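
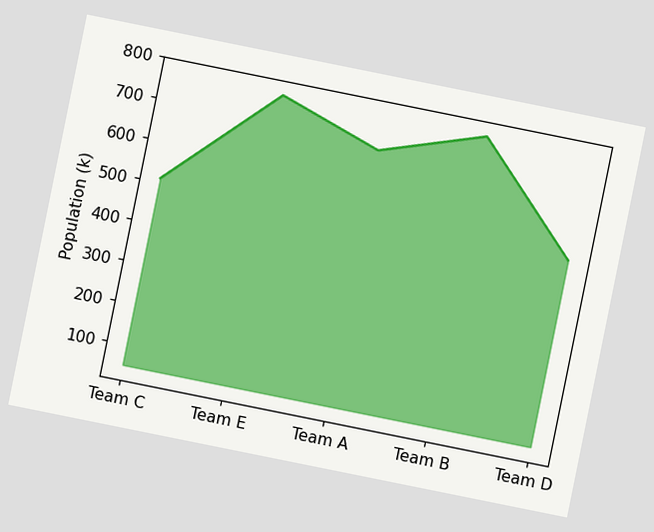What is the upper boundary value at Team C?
The chart is tilted about 11° clockwise. At Team C the upper boundary is at 510k.

510k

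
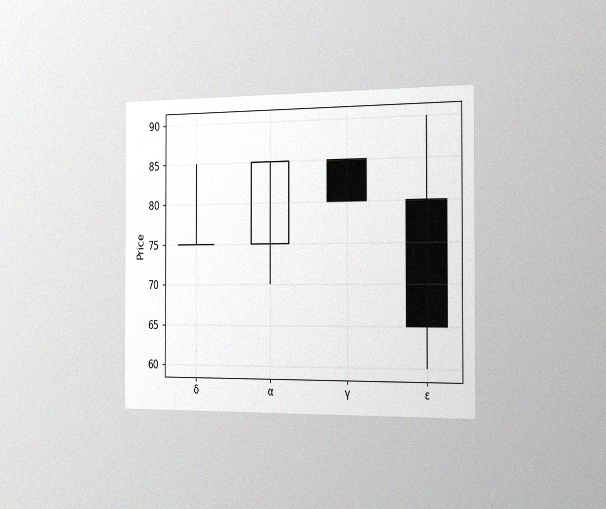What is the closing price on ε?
The chart is viewed slightly from the right, with some photo noise. The ε candle closes at 65.

65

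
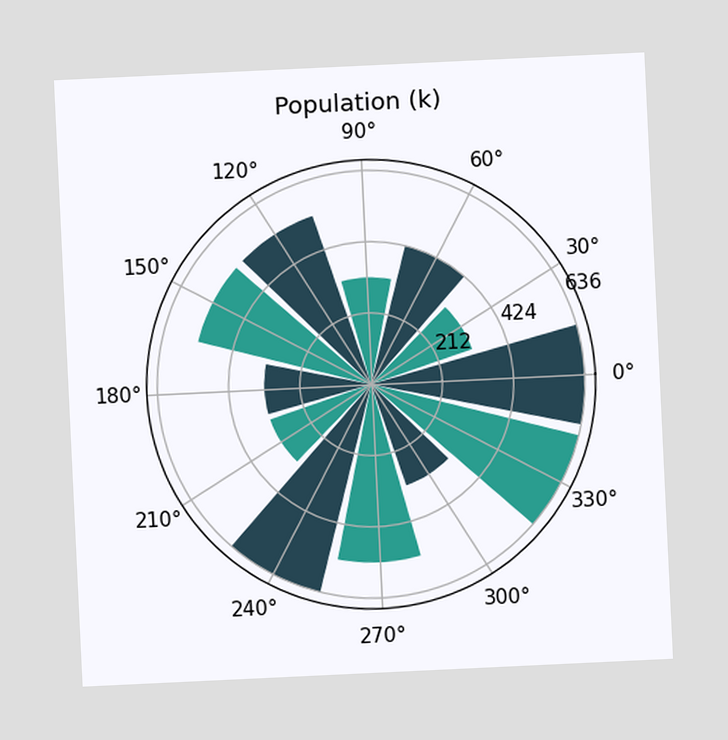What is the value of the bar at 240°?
The chart is tilted about 3° counter-clockwise. The bar at 240° reaches 636k on the radial axis.

636k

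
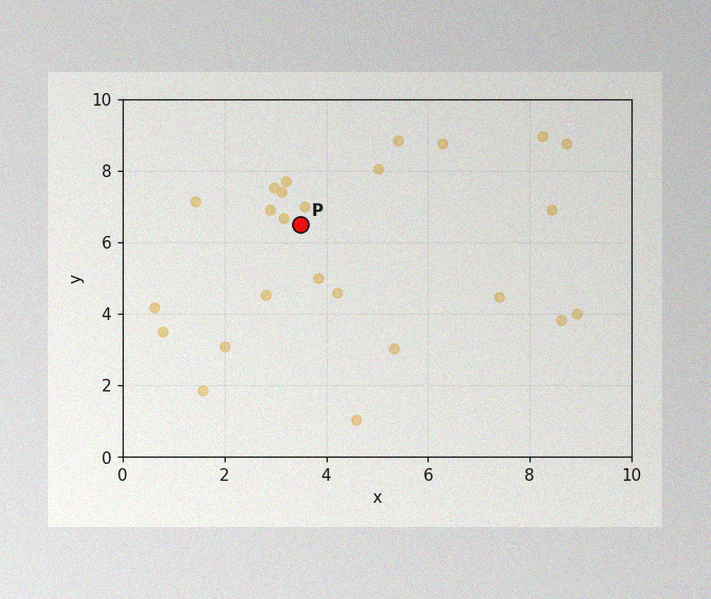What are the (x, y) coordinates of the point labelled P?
The image has some photo noise and uneven lighting. Following the gridlines from P to each axis, P sits at (3.5, 6.5).

(3.5, 6.5)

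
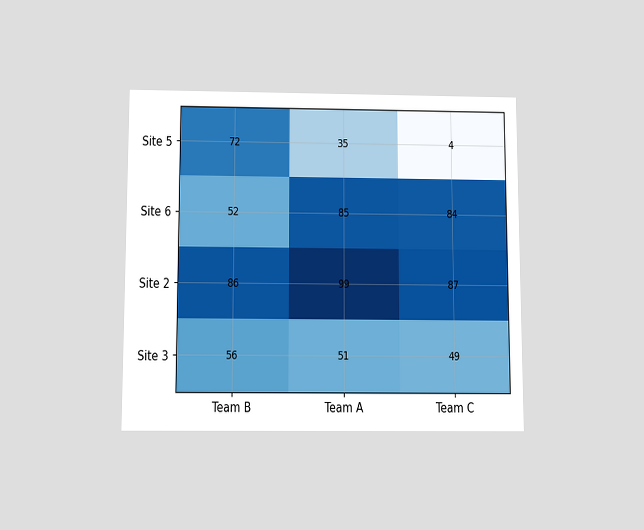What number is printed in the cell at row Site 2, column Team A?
The chart is viewed slightly from below. The (Site 2, Team A) cell reads 99.

99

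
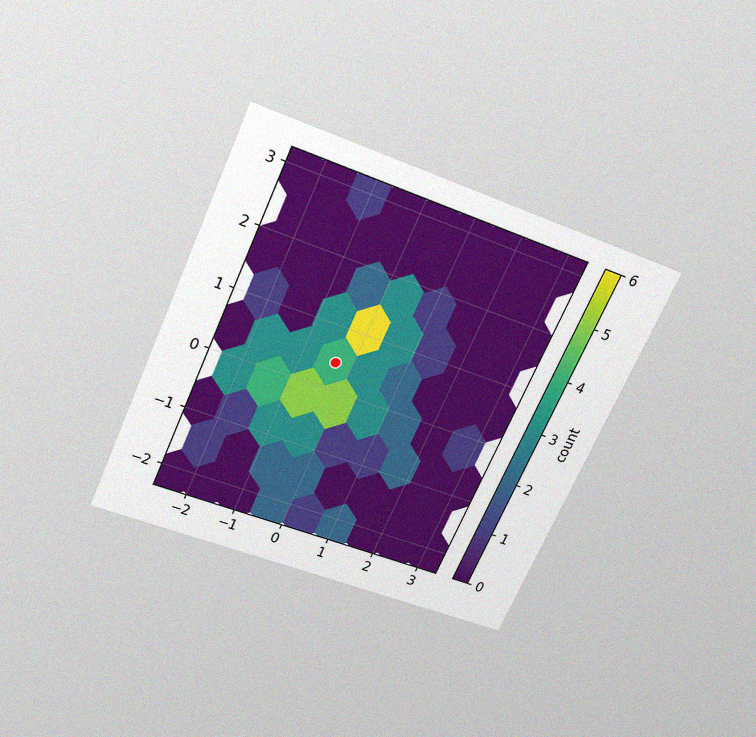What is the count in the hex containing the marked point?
The chart is tilted about 24° clockwise and viewed slightly from above, with some photo noise. The marked hex reads 4 on the colorbar.

4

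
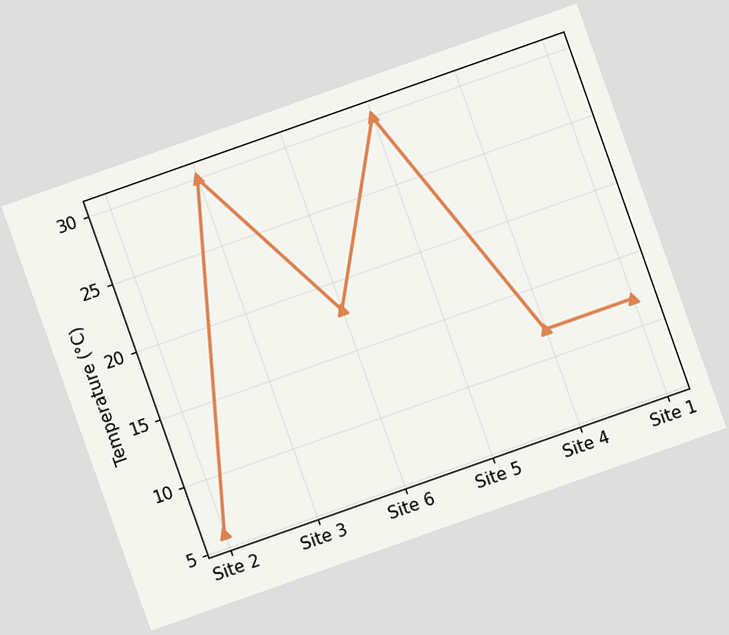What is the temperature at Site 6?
The chart is tilted about 19° counter-clockwise. At Site 6, the line is at 18°C.

18°C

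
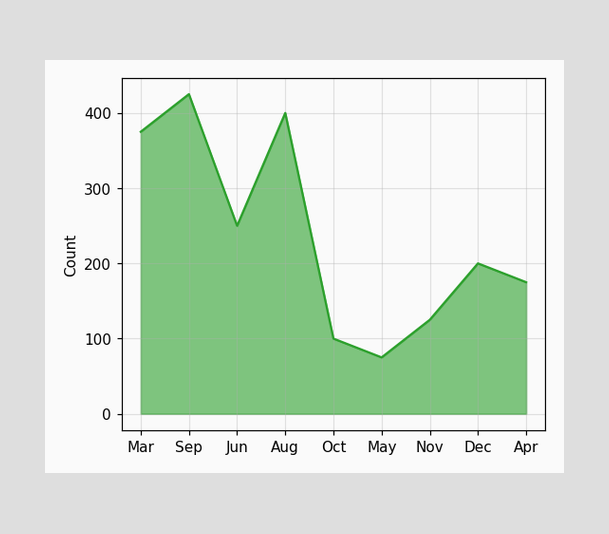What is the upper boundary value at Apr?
175

At Apr the upper boundary is at 175.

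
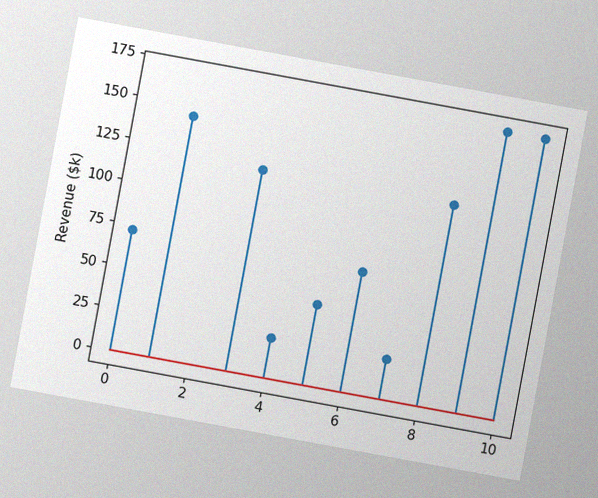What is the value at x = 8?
$120k

The chart is tilted about 10° clockwise, with some photo noise. The stem at x=8 reaches $120k.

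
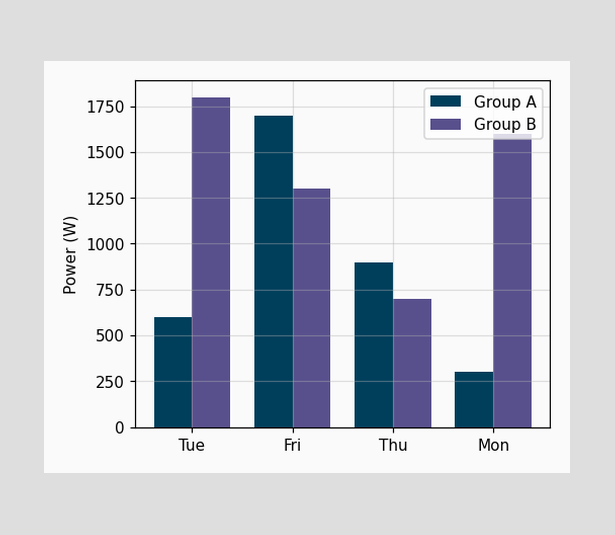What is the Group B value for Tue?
The Group B bar at Tue reaches 1800W on the y-axis.

1800W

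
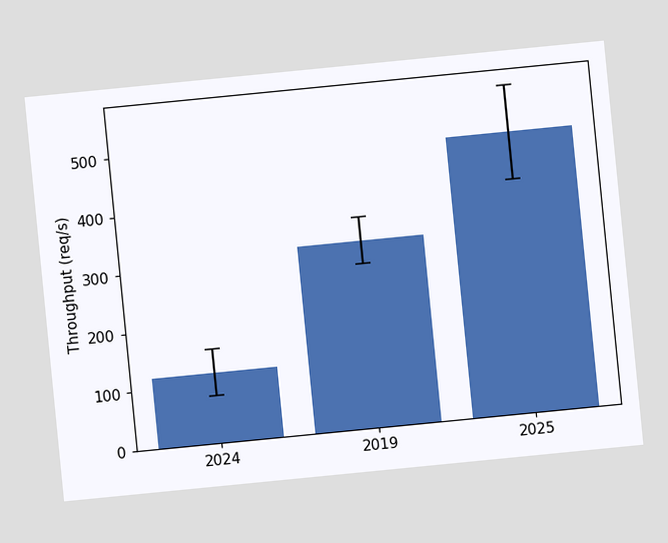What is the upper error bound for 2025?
560req/s

The chart is tilted about 6° counter-clockwise. The 2025 bar's upper whisker reaches 560req/s.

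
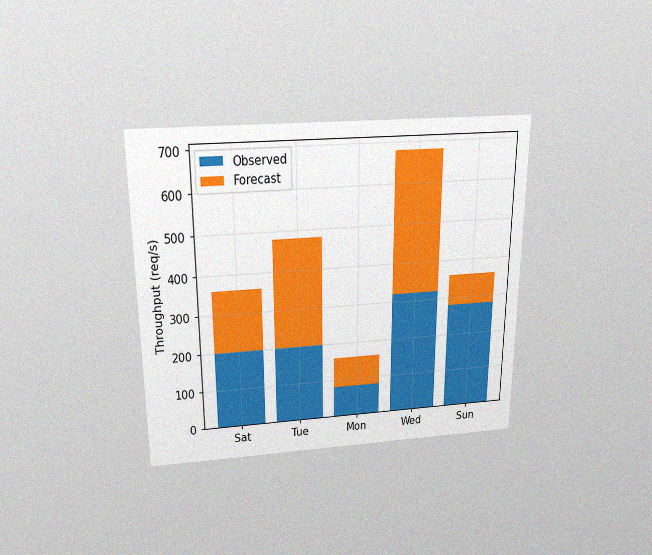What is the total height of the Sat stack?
360req/s

The chart is viewed slightly from above, with some photo noise. The Sat stack's top reaches 360req/s on the y-axis.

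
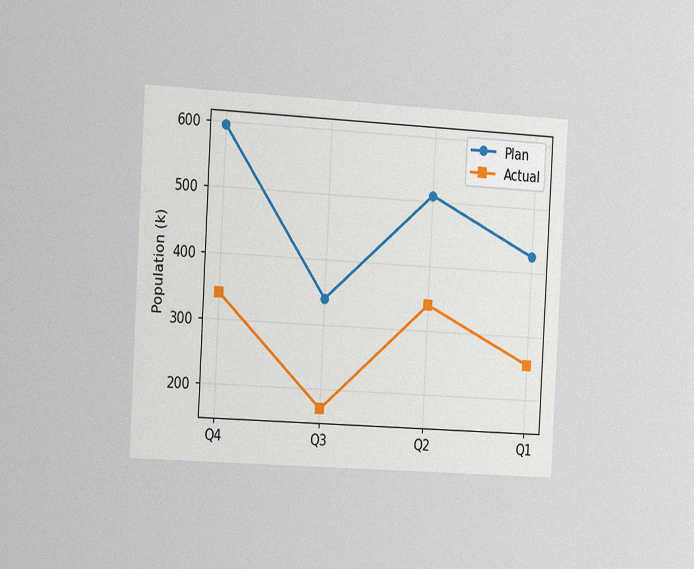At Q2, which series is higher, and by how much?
Plan, by 170k

The chart is tilted about 3° clockwise and viewed slightly from the left, with some photo noise. At Q2, Plan sits above the other line by 170k.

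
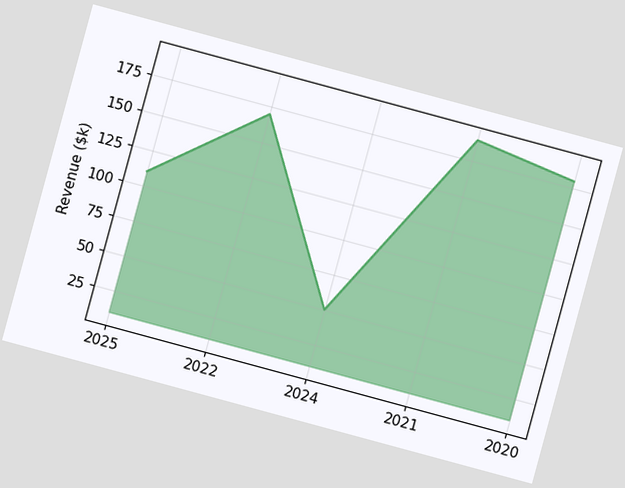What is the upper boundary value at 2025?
The chart is tilted about 15° clockwise. At 2025 the upper boundary is at $110k.

$110k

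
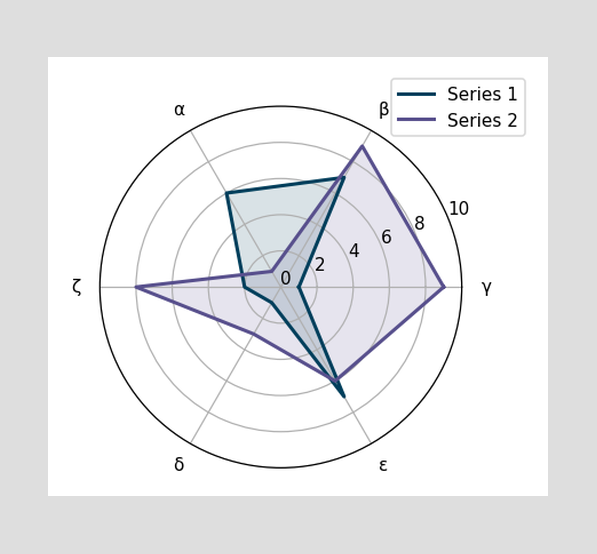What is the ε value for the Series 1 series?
On the ε axis, Series 1 reaches 7.

7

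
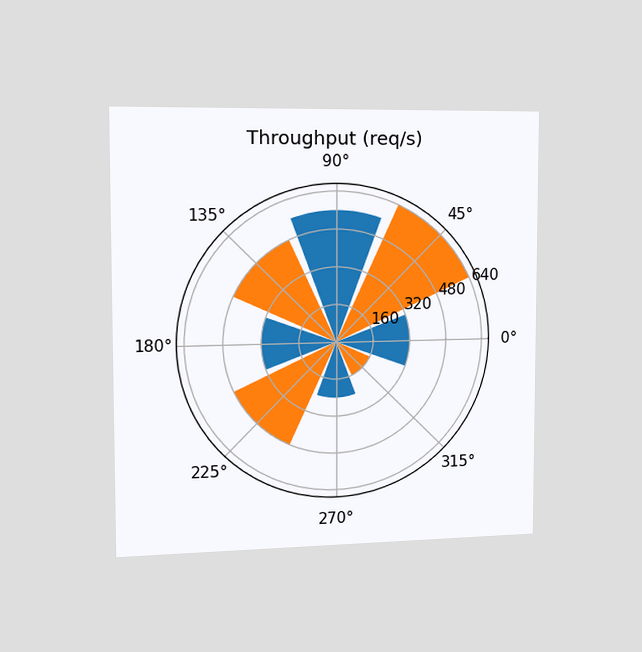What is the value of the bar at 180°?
320req/s

The chart is viewed slightly from the left. The bar at 180° reaches 320req/s on the radial axis.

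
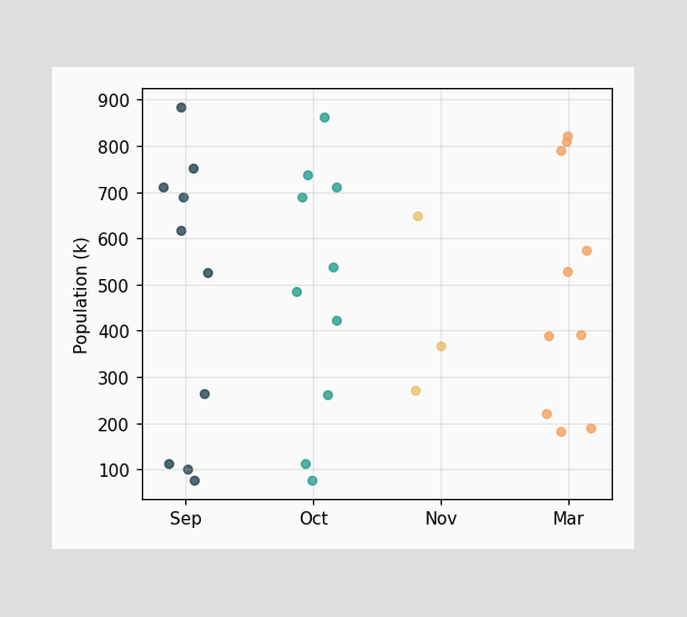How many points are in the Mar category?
10

Counting the markers in the Mar column gives 10.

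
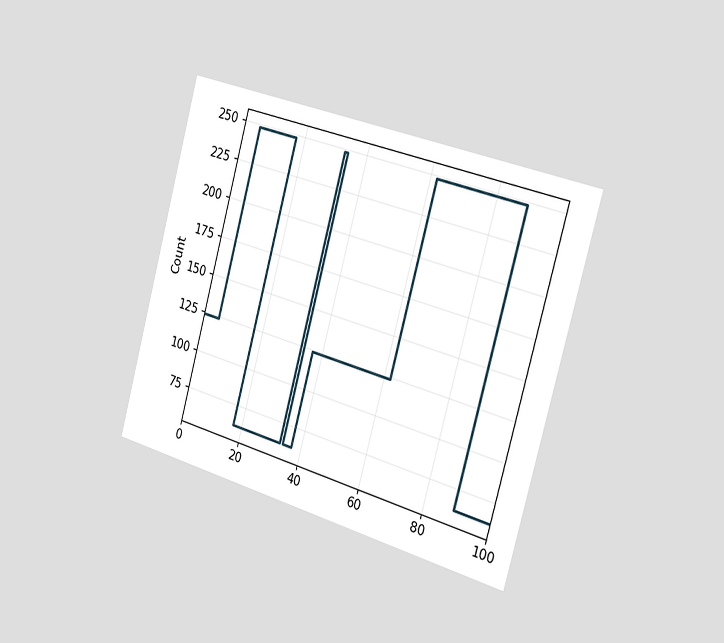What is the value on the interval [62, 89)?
248

The chart is tilted about 15° clockwise and viewed slightly from the right. On [62, 89) the step sits at 248.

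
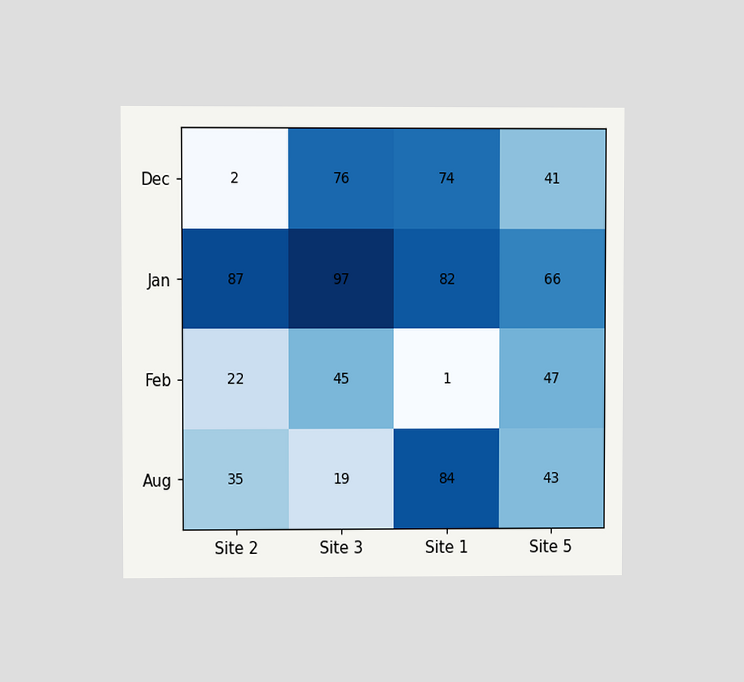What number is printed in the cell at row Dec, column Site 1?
The chart is viewed at a slight angle. The (Dec, Site 1) cell reads 74.

74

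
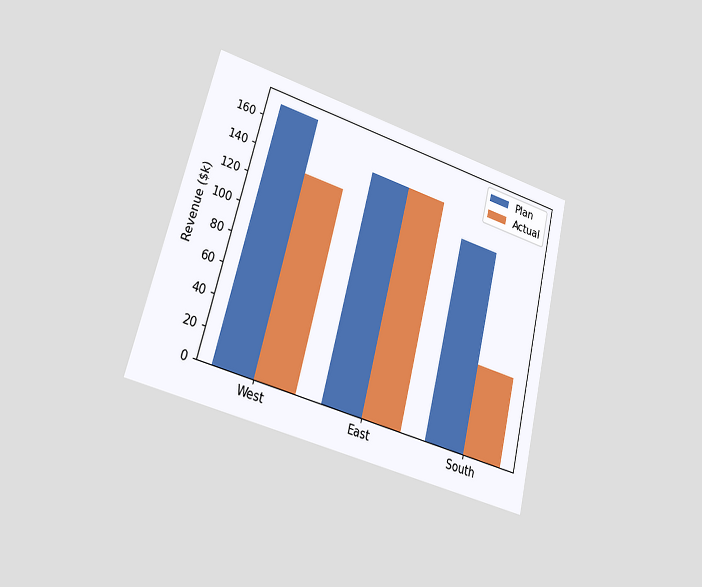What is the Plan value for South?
The chart is tilted about 14° clockwise and viewed at a slight angle. The Plan bar at South reaches $133k on the y-axis.

$133k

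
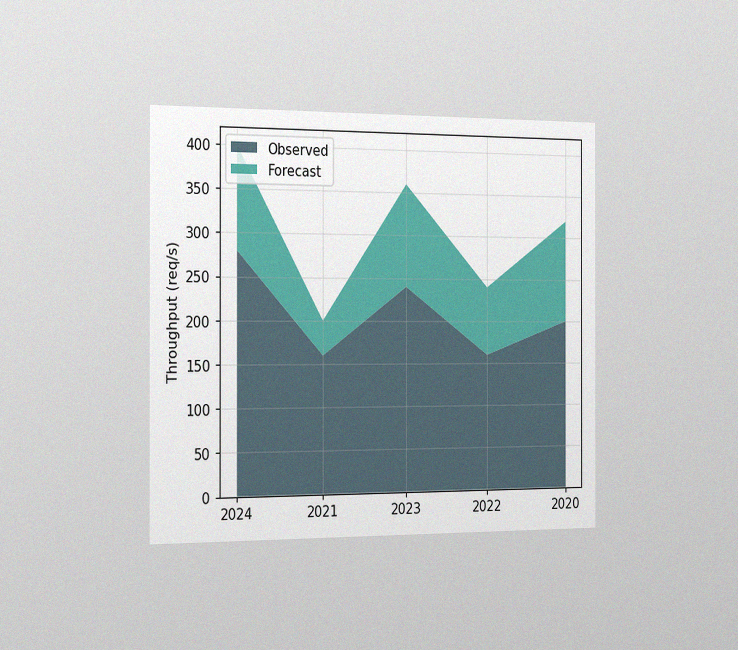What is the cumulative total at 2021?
200req/s

The chart is viewed slightly from the left, with some photo noise. The stacked total at 2021 reaches 200req/s.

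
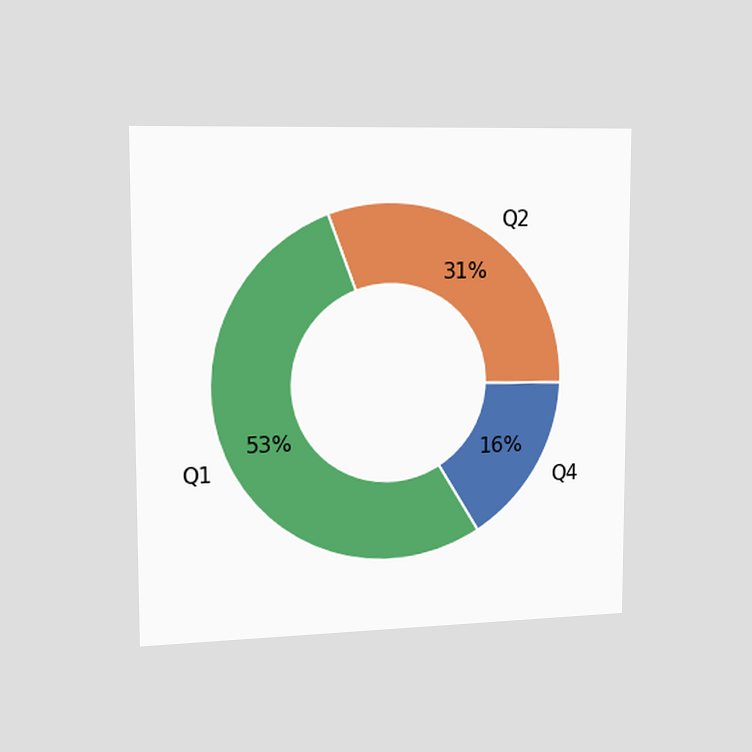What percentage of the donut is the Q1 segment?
53%

The chart is viewed slightly from the left. The Q1 segment takes up 53% of the ring.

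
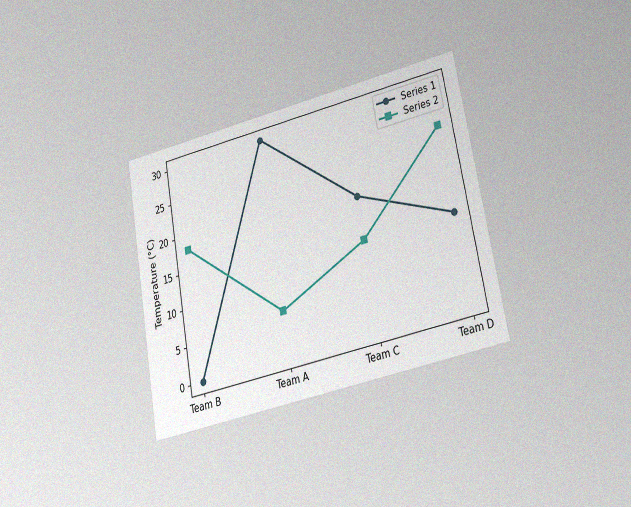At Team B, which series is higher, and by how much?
The chart is tilted about 10° counter-clockwise and viewed at a slight angle, with some photo noise. At Team B, Series 2 sits above the other line by 18°C.

Series 2, by 18°C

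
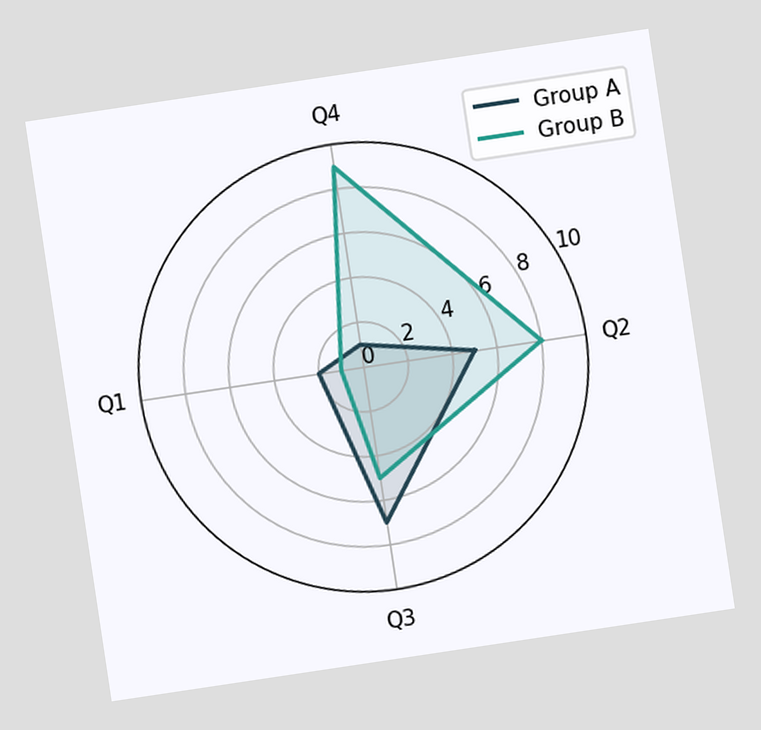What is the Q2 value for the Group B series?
The chart is tilted about 8° counter-clockwise. On the Q2 axis, Group B reaches 8.

8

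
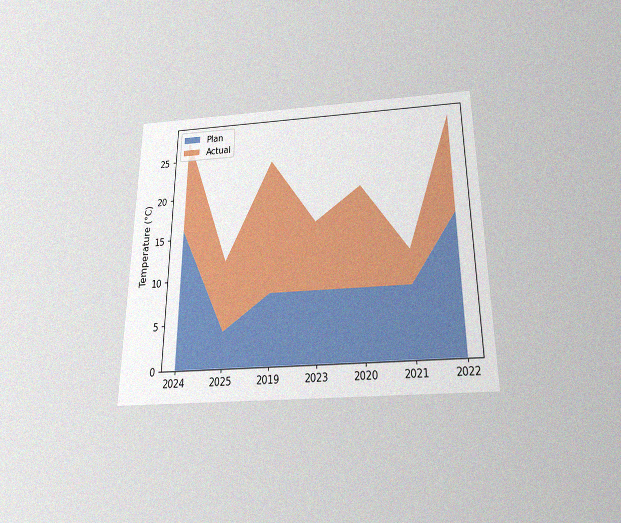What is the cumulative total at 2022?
The chart is viewed slightly from below, with some photo noise. The stacked total at 2022 reaches 28°C.

28°C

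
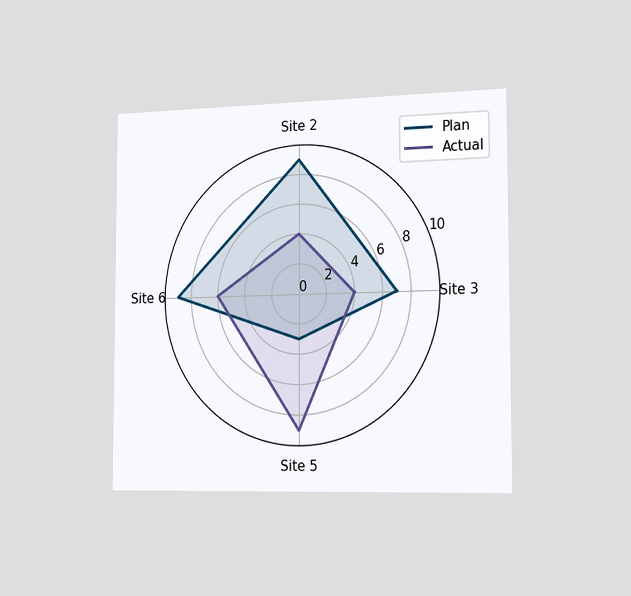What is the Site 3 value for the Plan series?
The chart is viewed slightly from the right. On the Site 3 axis, Plan reaches 7.

7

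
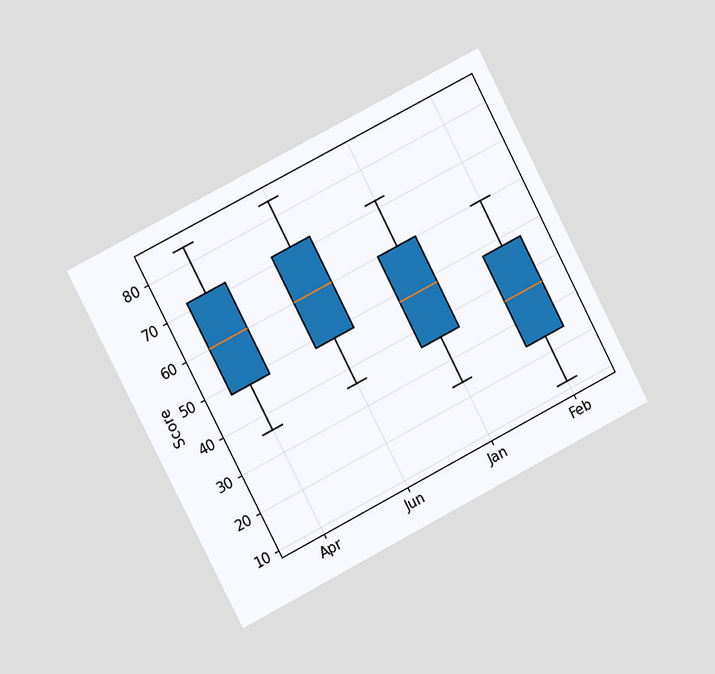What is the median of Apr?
60

The chart is tilted about 27° counter-clockwise and viewed slightly from the left. The median line in the Apr box sits at 60.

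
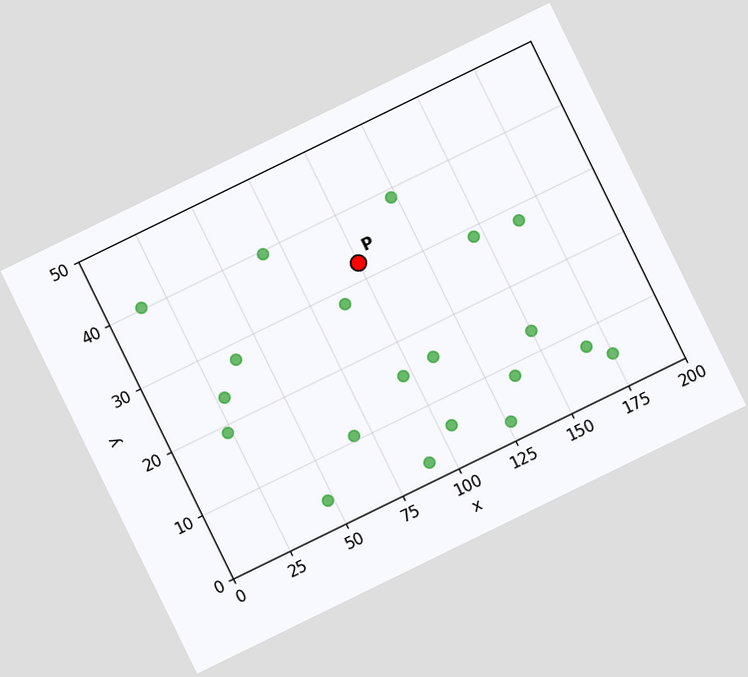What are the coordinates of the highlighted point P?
(100, 32.5)

The chart is tilted about 26° counter-clockwise. Following the gridlines from P to each axis, P sits at (100, 32.5).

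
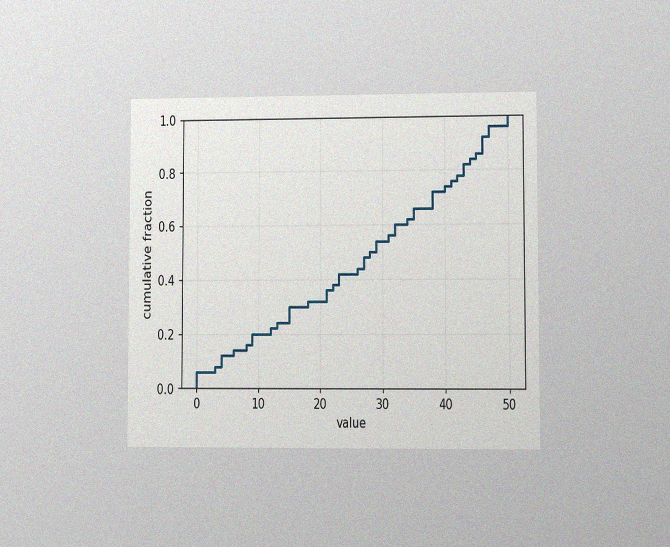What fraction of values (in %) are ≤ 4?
12%

The chart is viewed at a slight angle, with some photo noise. At x=4 the ECDF step is at 12%.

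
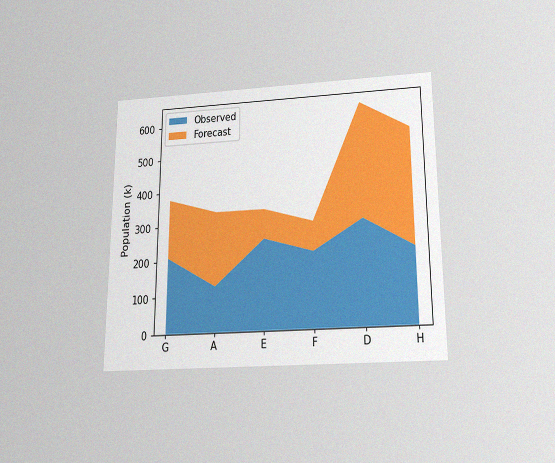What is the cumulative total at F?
294k

The chart is viewed slightly from below, with some photo noise. The stacked total at F reaches 294k.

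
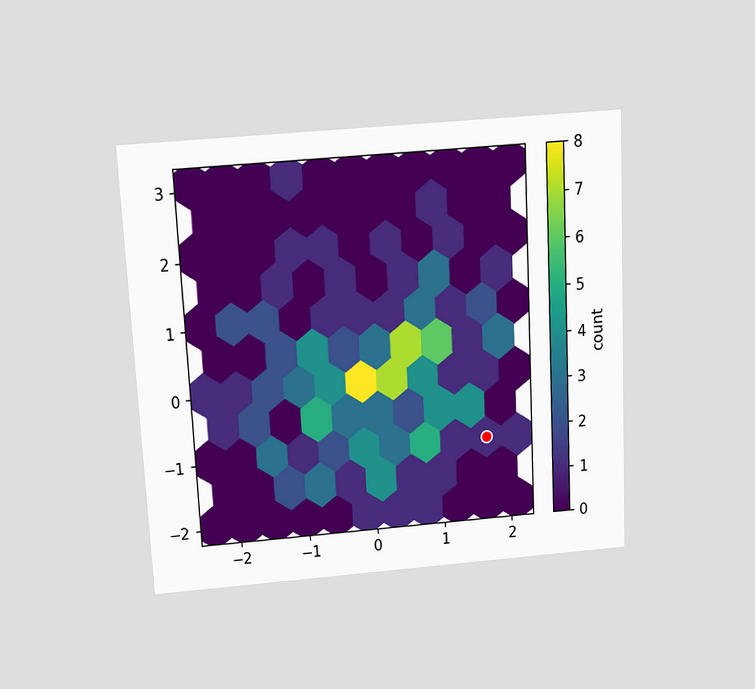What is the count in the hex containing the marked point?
The chart is tilted about 3° counter-clockwise and viewed slightly from above. The marked hex reads 1 on the colorbar.

1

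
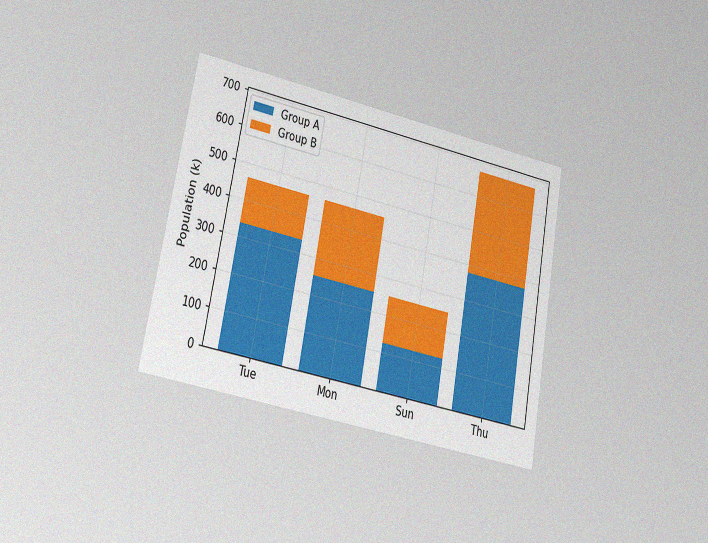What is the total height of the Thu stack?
The chart is tilted about 11° clockwise and viewed at a slight angle, with some photo noise. The Thu stack's top reaches 672k on the y-axis.

672k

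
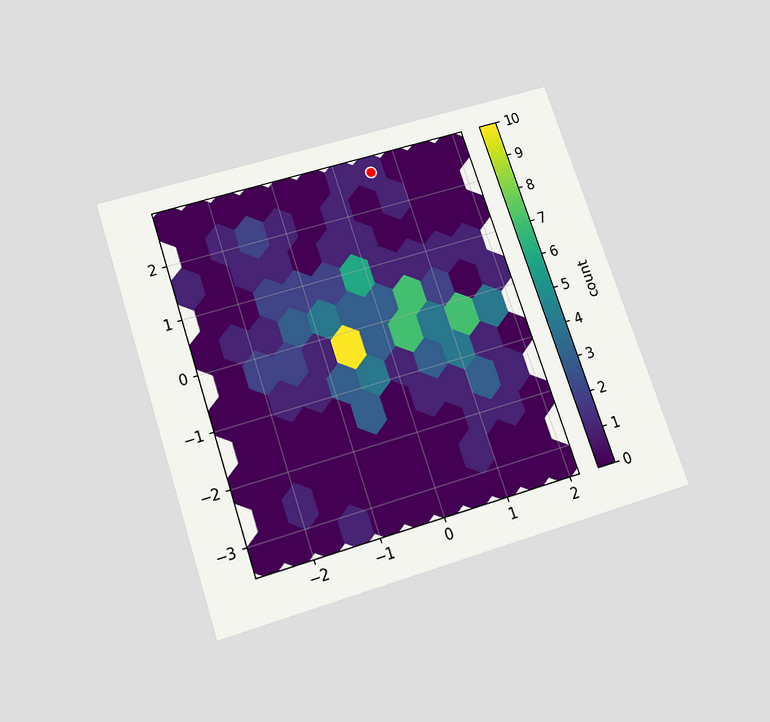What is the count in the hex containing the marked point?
The chart is tilted about 18° counter-clockwise and viewed slightly from below. The marked hex reads 1 on the colorbar.

1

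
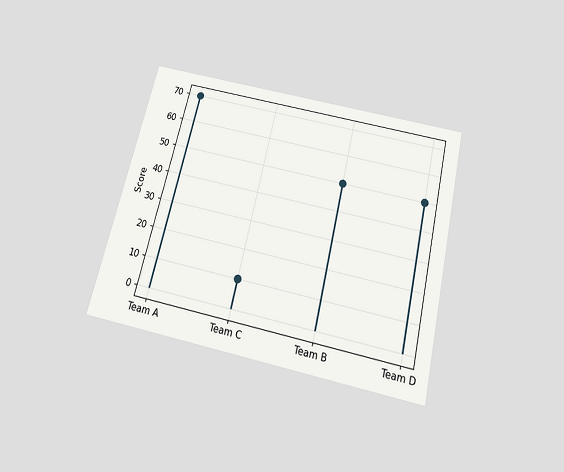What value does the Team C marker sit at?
10

The chart is tilted about 13° clockwise and viewed slightly from below. The Team C marker sits at 10.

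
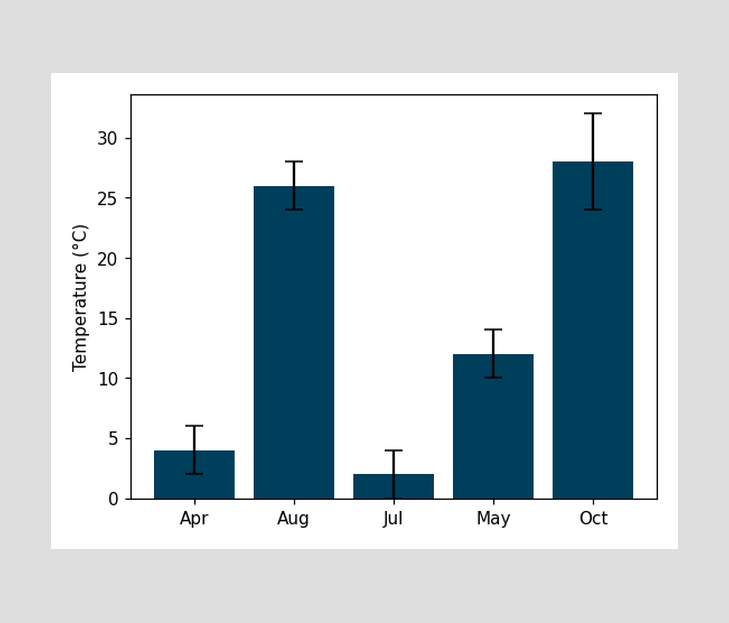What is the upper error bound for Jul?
The Jul bar's upper whisker reaches 4°C.

4°C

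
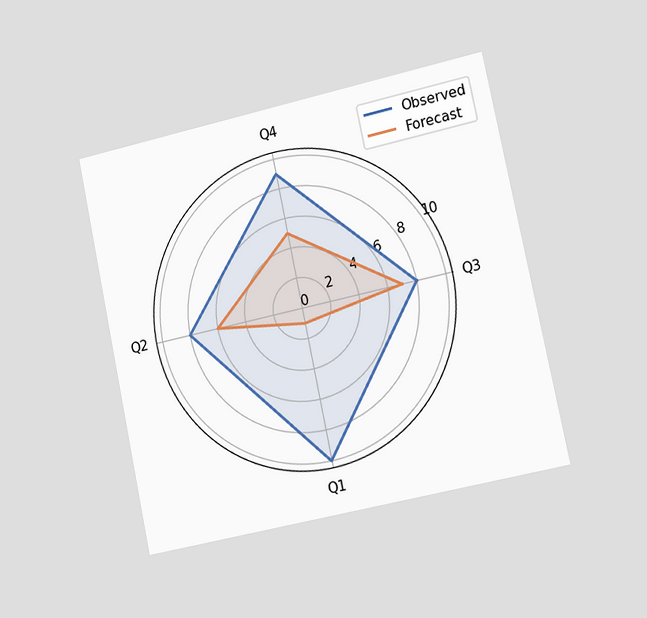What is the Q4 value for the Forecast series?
5

The chart is tilted about 12° counter-clockwise and viewed slightly from the right. On the Q4 axis, Forecast reaches 5.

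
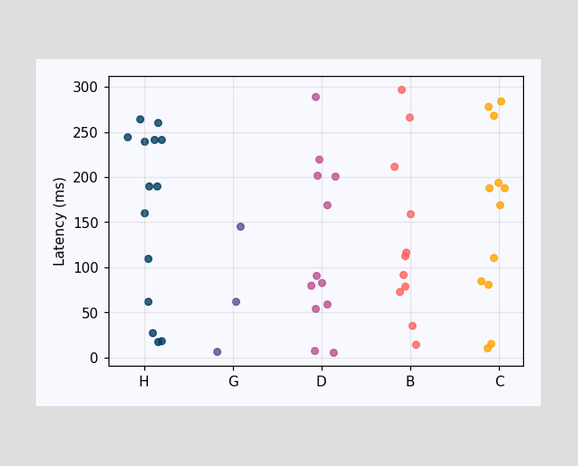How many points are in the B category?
Counting the markers in the B column gives 11.

11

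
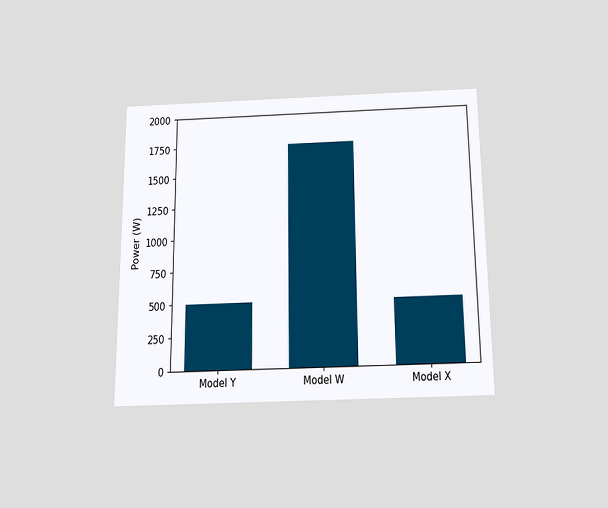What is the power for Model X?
500W

The chart is viewed slightly from below. Reading along the chart's y-axis, the Model X bar reaches 500W.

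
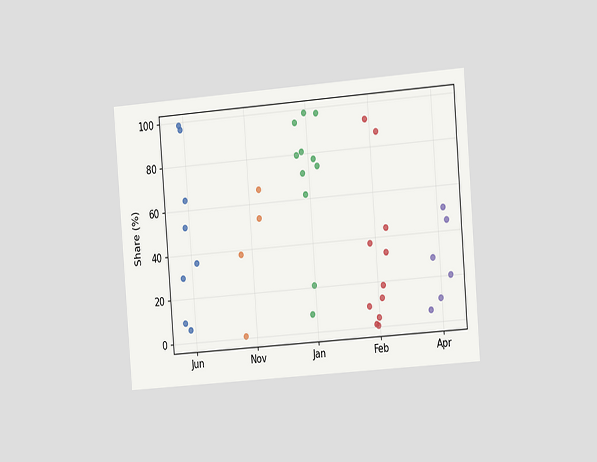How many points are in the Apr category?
The chart is tilted about 4° counter-clockwise and viewed slightly from the right. Counting the markers in the Apr column gives 6.

6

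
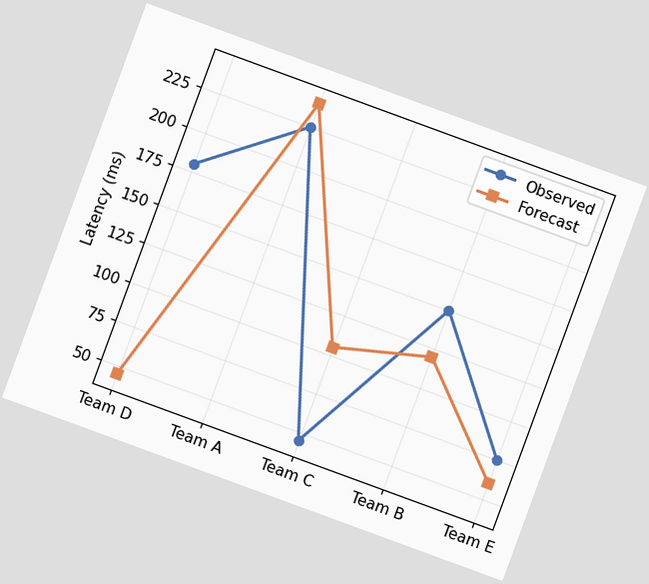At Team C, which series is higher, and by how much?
The chart is tilted about 20° clockwise. At Team C, Forecast sits above the other line by 60ms.

Forecast, by 60ms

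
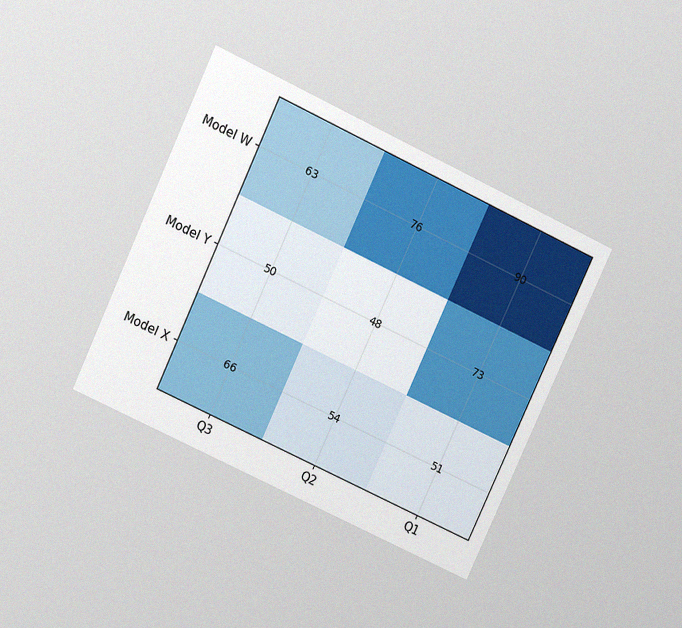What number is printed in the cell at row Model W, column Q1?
The chart is tilted about 25° clockwise and viewed at a slight angle, with some photo noise. The (Model W, Q1) cell reads 90.

90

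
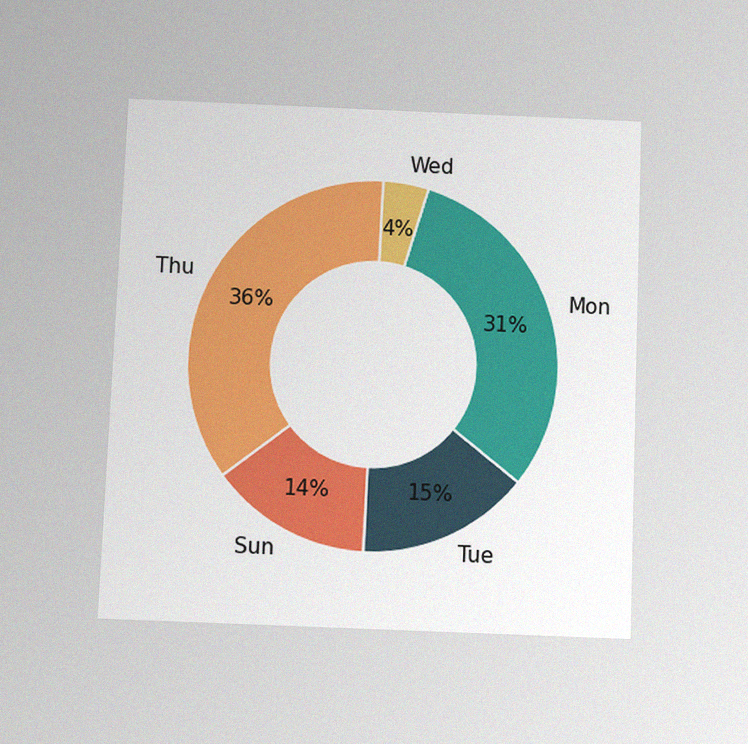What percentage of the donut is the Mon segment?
31%

The chart is tilted about 2° clockwise and viewed slightly from below, with some photo noise. The Mon segment takes up 31% of the ring.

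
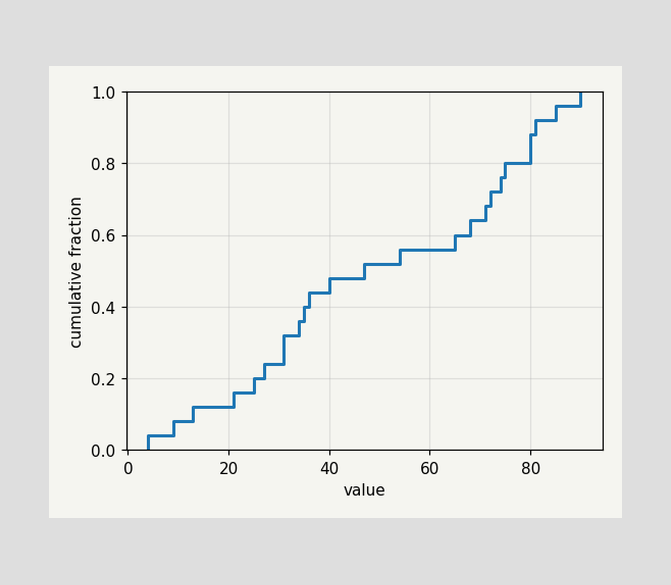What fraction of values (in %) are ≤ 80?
88%

At x=80 the ECDF step is at 88%.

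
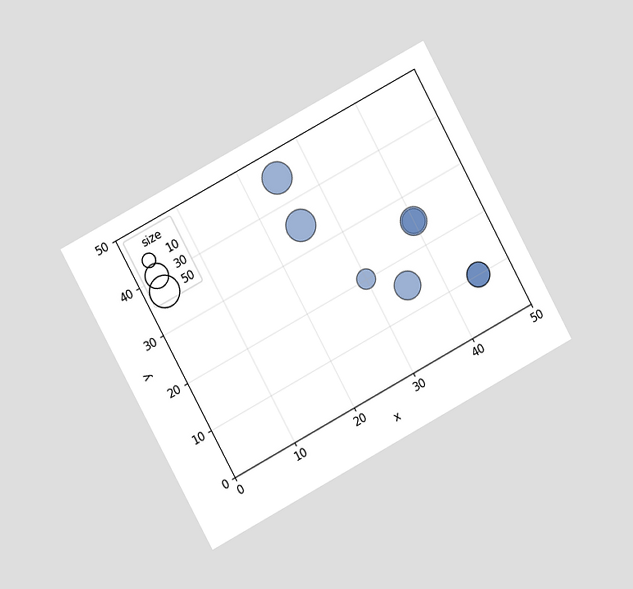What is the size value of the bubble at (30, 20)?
20

The chart is tilted about 28° counter-clockwise and viewed slightly from the left. Matching the bubble at (30, 20) against the size legend gives 20.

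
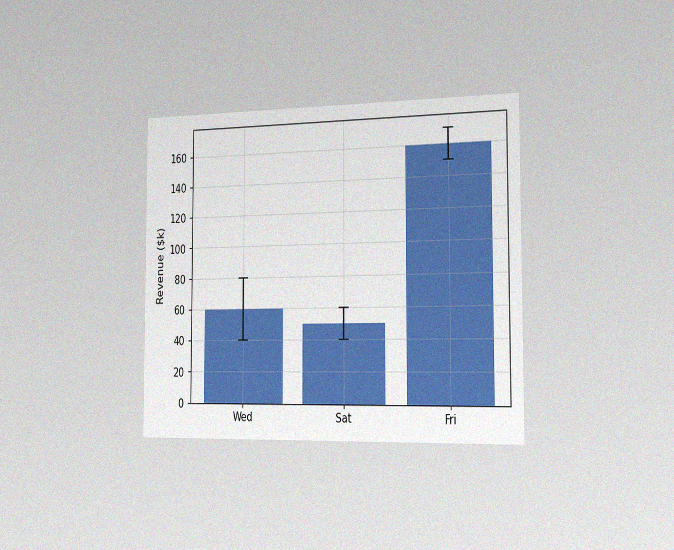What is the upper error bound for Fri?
The chart is viewed slightly from the right, with some photo noise. The Fri bar's upper whisker reaches $170k.

$170k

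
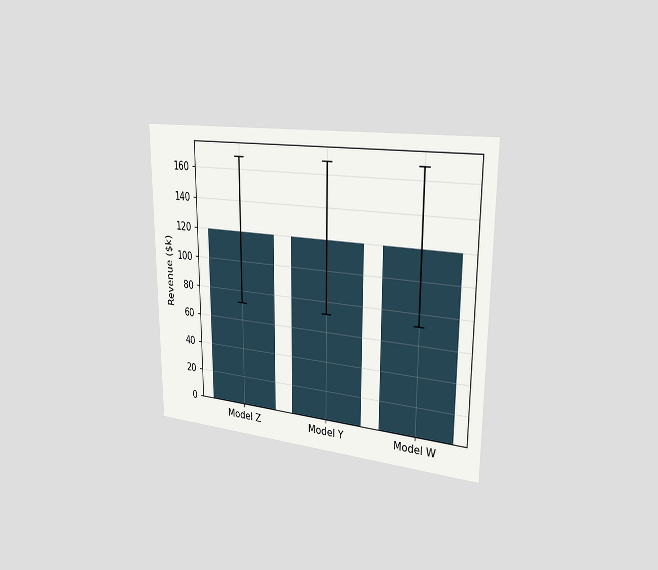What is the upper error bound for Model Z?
The chart is viewed slightly from the right. The Model Z bar's upper whisker reaches $168k.

$168k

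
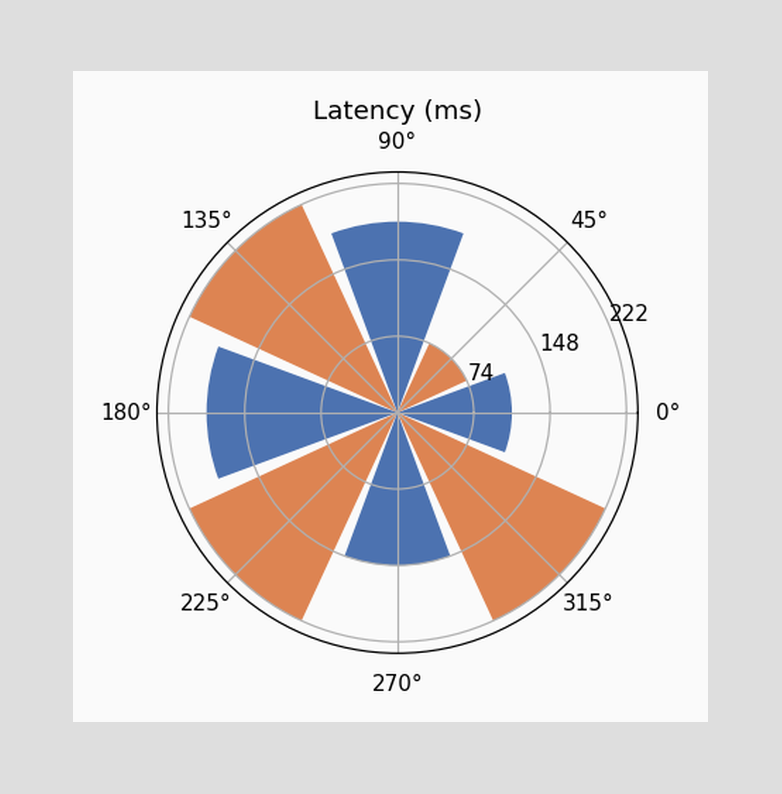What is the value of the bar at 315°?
The bar at 315° reaches 222ms on the radial axis.

222ms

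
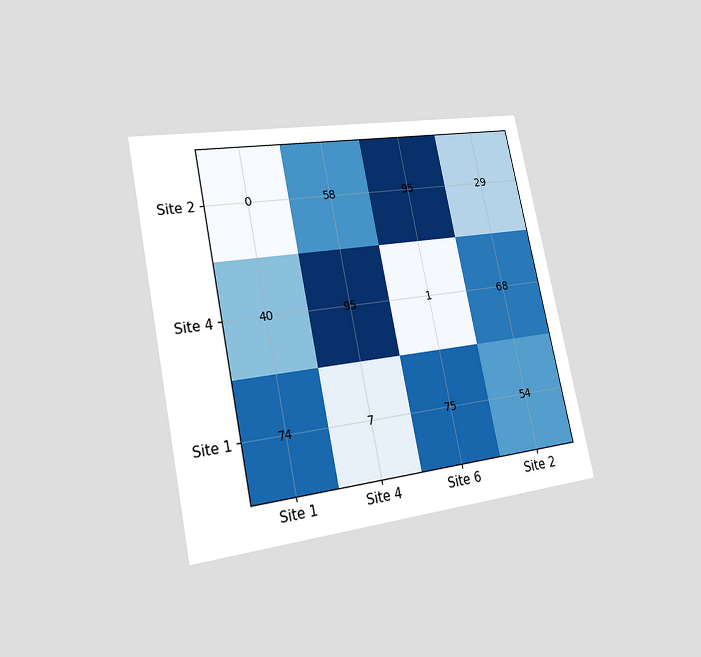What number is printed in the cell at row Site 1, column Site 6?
The chart is tilted about 12° counter-clockwise and viewed slightly from the left. The (Site 1, Site 6) cell reads 75.

75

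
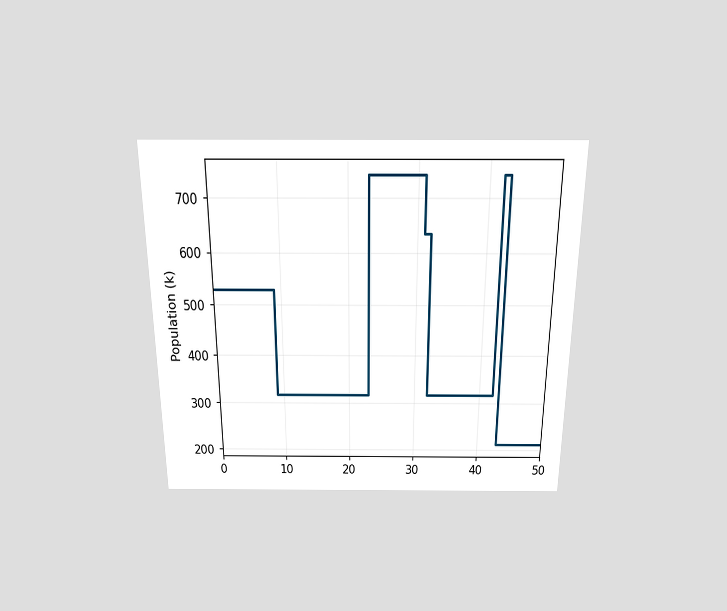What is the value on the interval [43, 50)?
212k

The chart is viewed slightly from above. On [43, 50) the step sits at 212k.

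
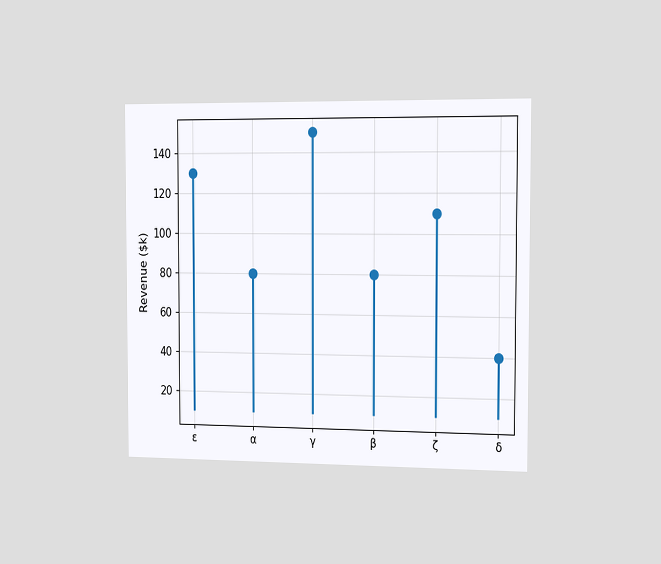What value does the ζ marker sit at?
$110k

The chart is viewed slightly from the right. The ζ marker sits at $110k.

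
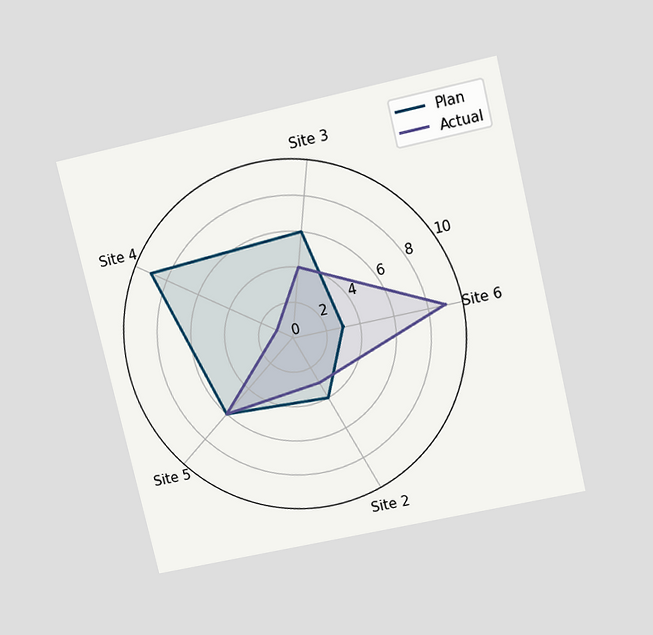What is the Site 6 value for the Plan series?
The chart is tilted about 13° counter-clockwise and viewed slightly from above. On the Site 6 axis, Plan reaches 3.

3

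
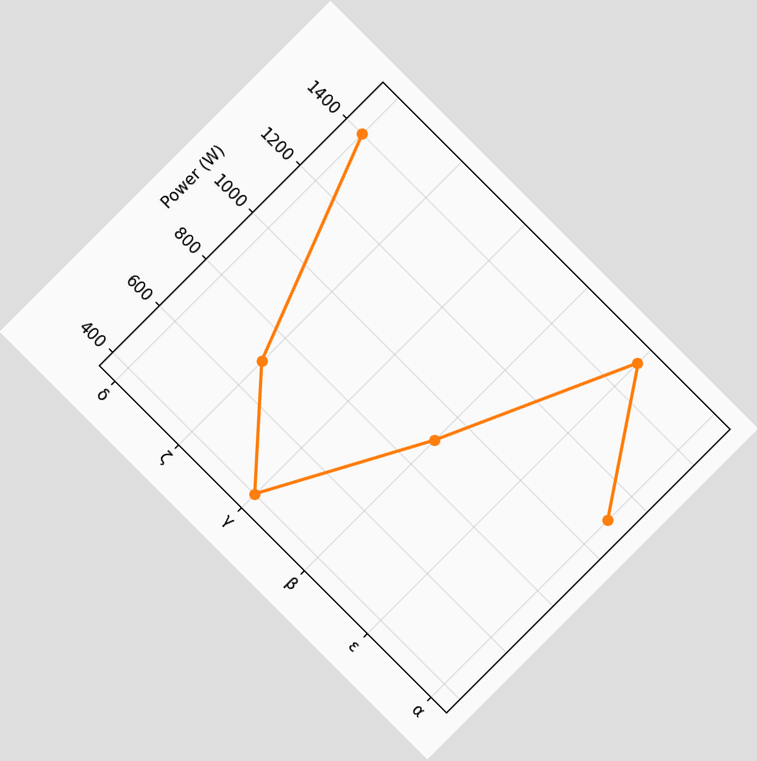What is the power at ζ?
700W

The chart is tilted about 45° clockwise. At ζ, the line is at 700W.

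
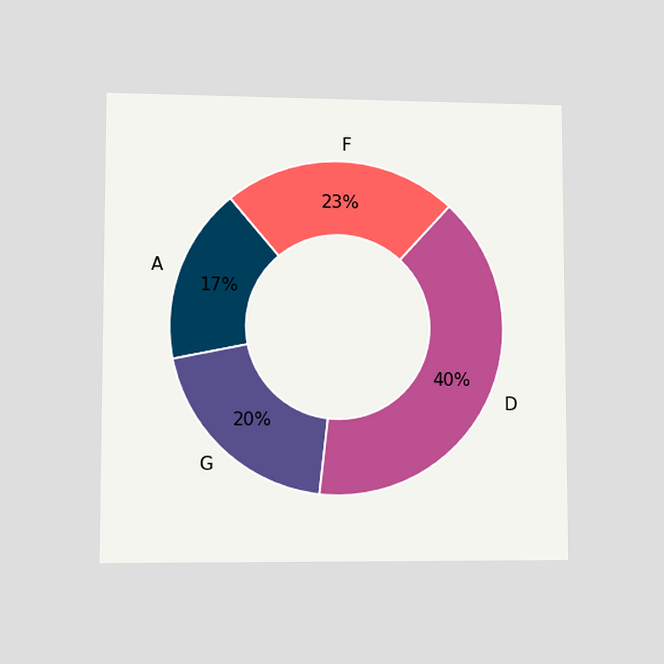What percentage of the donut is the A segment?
The chart is viewed at a slight angle. The A segment takes up 17% of the ring.

17%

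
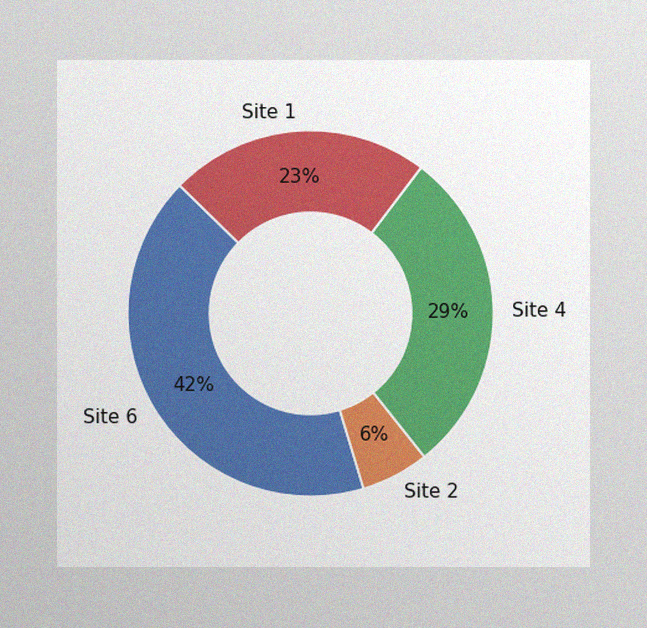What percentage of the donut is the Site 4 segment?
29%

The image has some photo noise and uneven lighting. The Site 4 segment takes up 29% of the ring.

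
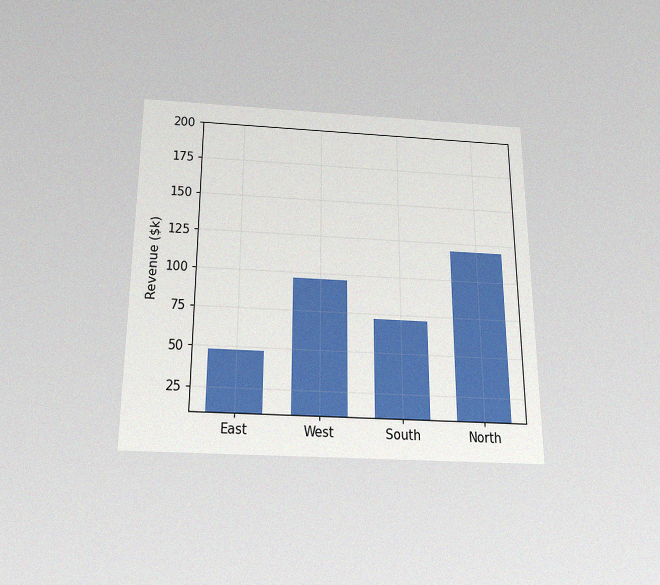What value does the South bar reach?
The chart is viewed slightly from below, with some photo noise. Reading along the chart's y-axis, the South bar reaches $72k.

$72k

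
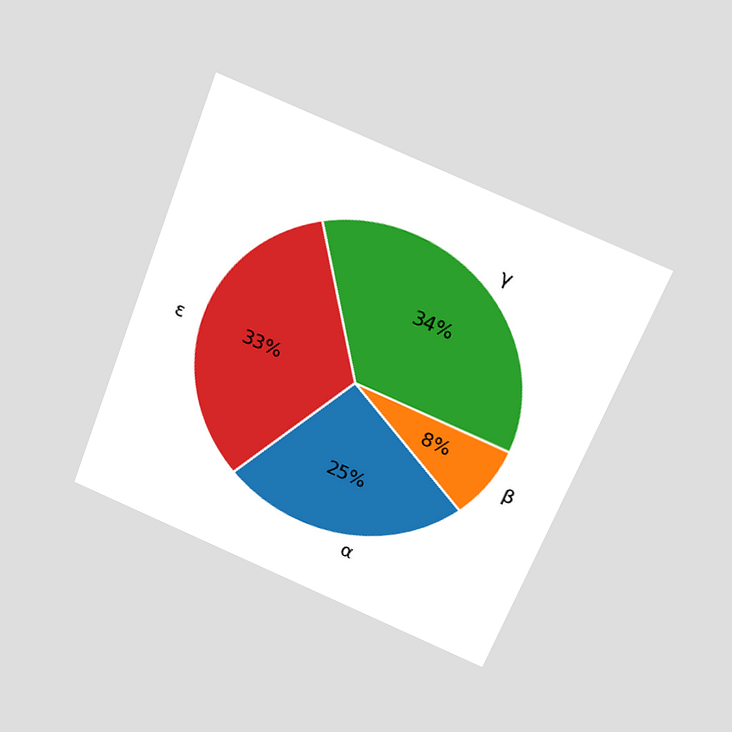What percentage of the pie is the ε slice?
The chart is tilted about 21° clockwise and viewed slightly from above. The ε slice takes up 33% of the pie.

33%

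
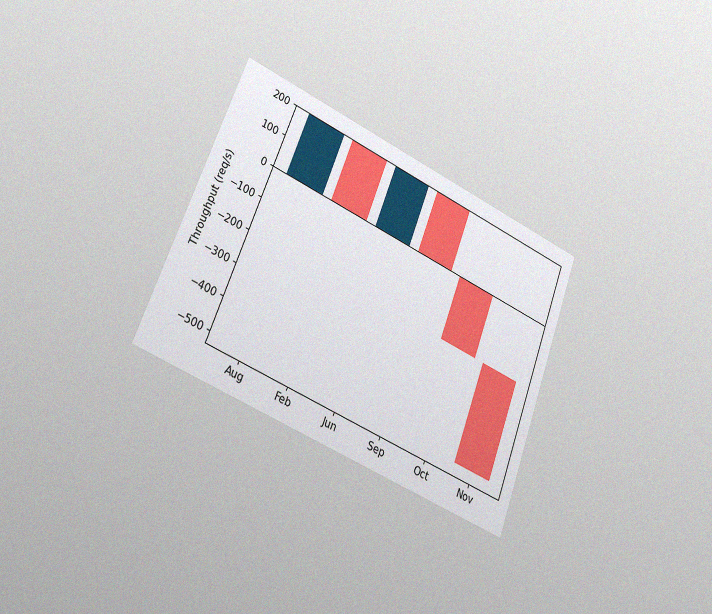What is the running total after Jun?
200req/s

The chart is tilted about 21° clockwise and viewed slightly from the left, with some photo noise. After Jun the running total reaches 200req/s.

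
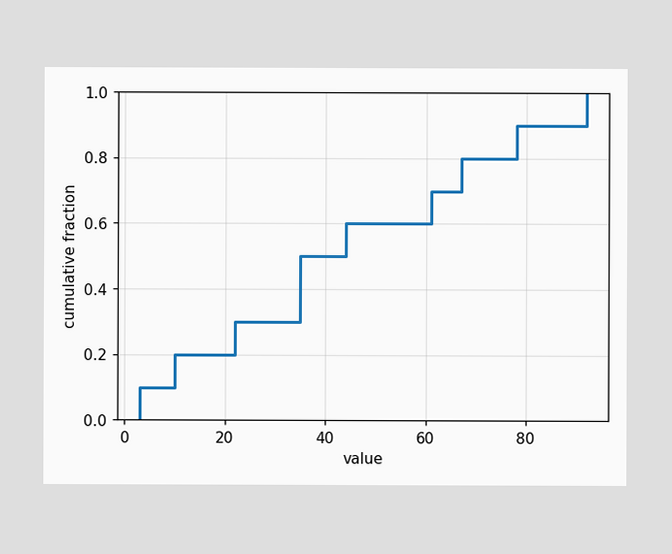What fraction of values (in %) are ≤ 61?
70%

At x=61 the ECDF step is at 70%.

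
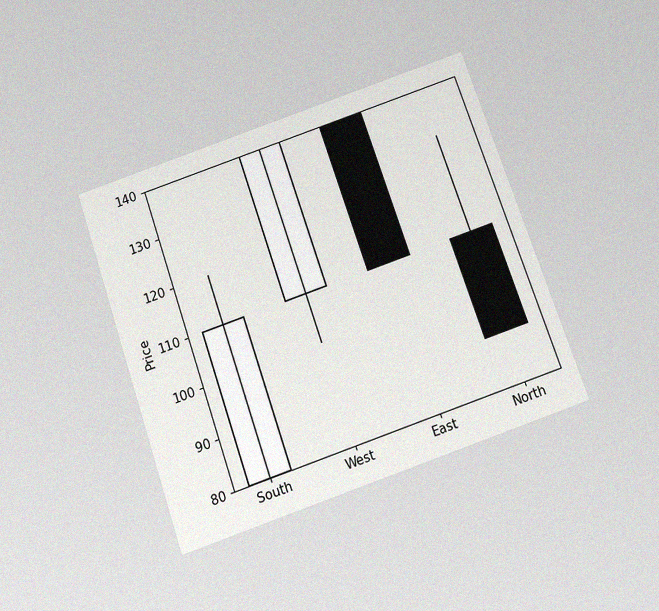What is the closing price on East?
110

The chart is tilted about 19° counter-clockwise and viewed slightly from below, with some photo noise. The East candle closes at 110.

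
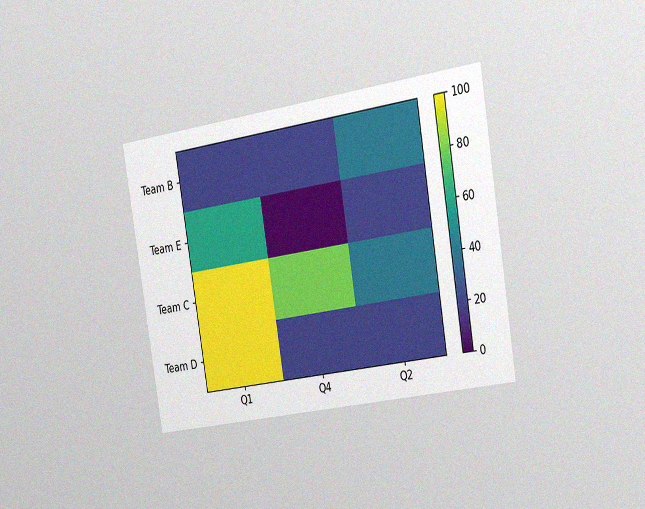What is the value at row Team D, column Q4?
The chart is tilted about 9° counter-clockwise and viewed slightly from the right, with some photo noise. Matching cell (Team D, Q4) against the colorbar gives 20.

20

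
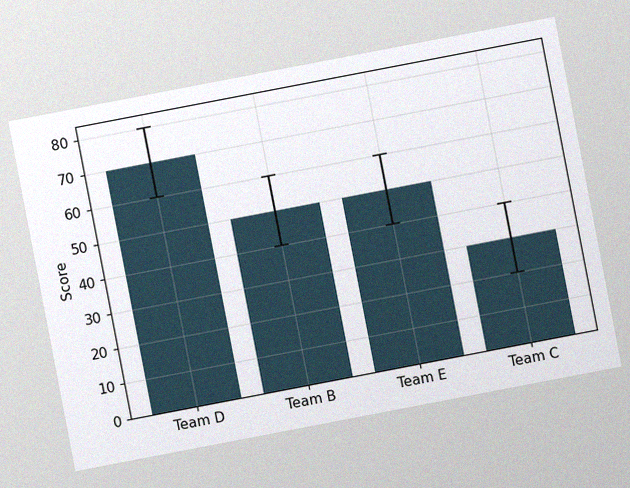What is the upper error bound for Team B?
60

The chart is tilted about 11° counter-clockwise, with some photo noise. The Team B bar's upper whisker reaches 60.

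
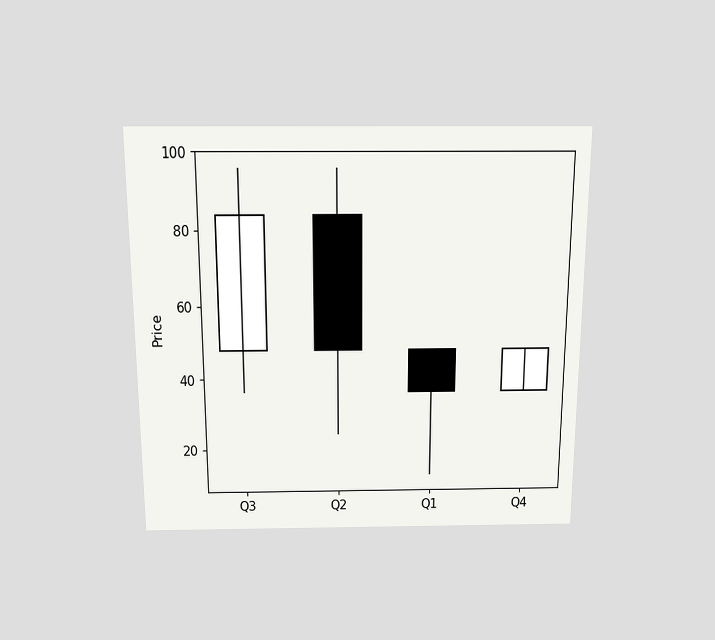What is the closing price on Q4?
48

The chart is viewed slightly from above. The Q4 candle closes at 48.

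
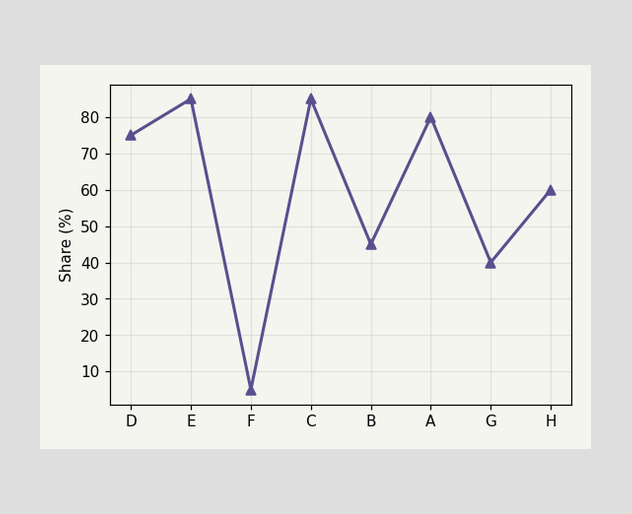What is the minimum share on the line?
The lowest point is at F, and reading across to the y-axis gives 5%.

5%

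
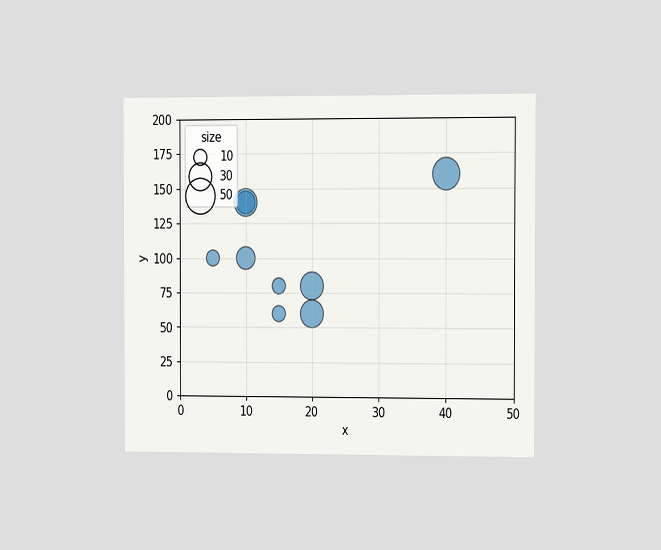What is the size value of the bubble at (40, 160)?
40

The chart is viewed slightly from the right. Matching the bubble at (40, 160) against the size legend gives 40.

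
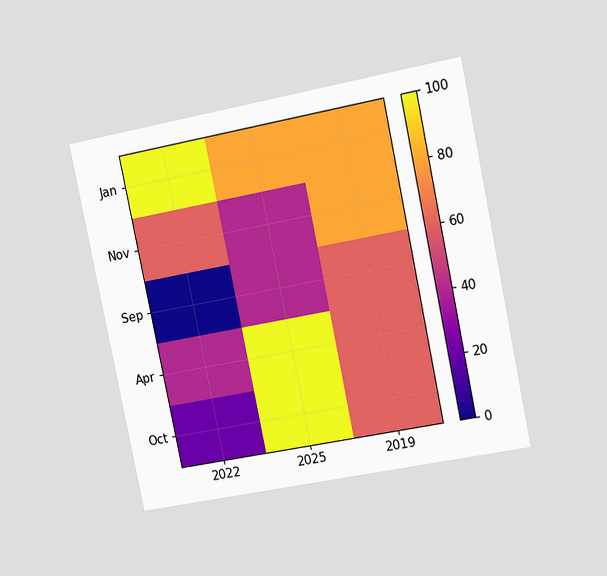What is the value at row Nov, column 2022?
60

The chart is tilted about 12° counter-clockwise and viewed slightly from the right. Matching cell (Nov, 2022) against the colorbar gives 60.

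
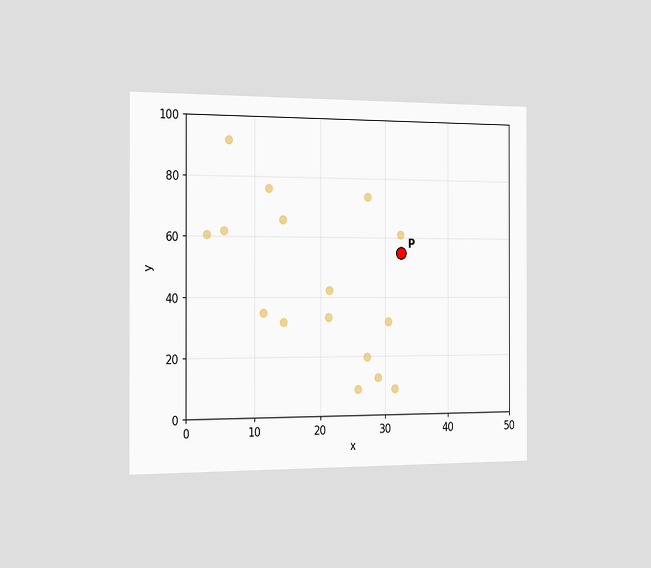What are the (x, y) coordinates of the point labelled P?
(32.5, 55)

The chart is viewed slightly from the left. Following the gridlines from P to each axis, P sits at (32.5, 55).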